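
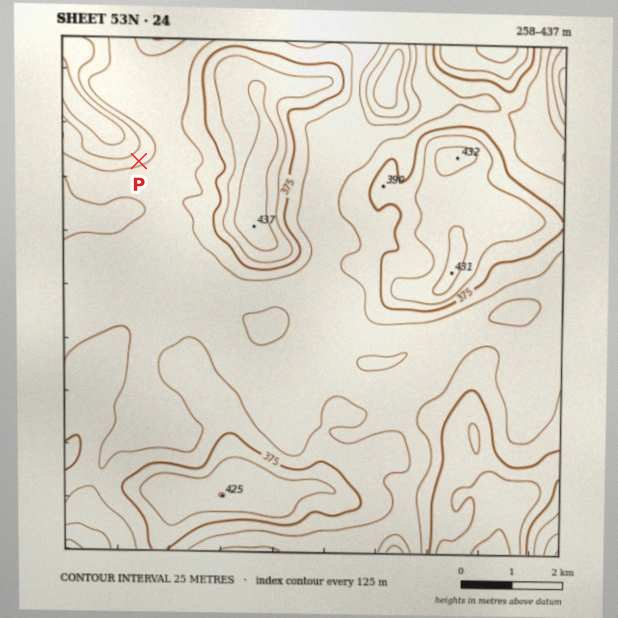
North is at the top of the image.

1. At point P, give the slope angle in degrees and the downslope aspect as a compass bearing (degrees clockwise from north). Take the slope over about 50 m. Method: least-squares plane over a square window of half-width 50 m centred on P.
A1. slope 6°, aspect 332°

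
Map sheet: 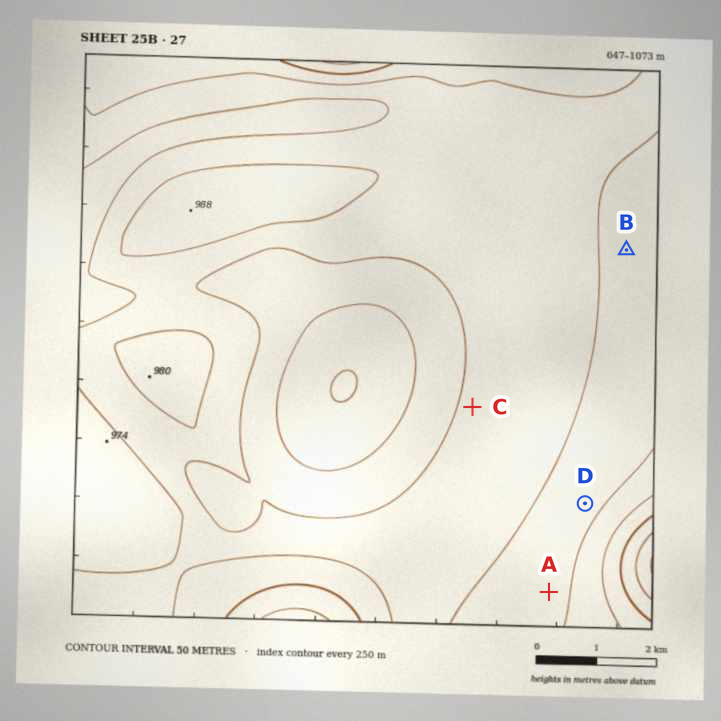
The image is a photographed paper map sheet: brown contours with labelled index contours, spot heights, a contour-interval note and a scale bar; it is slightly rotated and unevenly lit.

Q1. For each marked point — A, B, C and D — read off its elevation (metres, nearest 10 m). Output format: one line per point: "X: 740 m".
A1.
A: 870 m
B: 890 m
C: 910 m
D: 870 m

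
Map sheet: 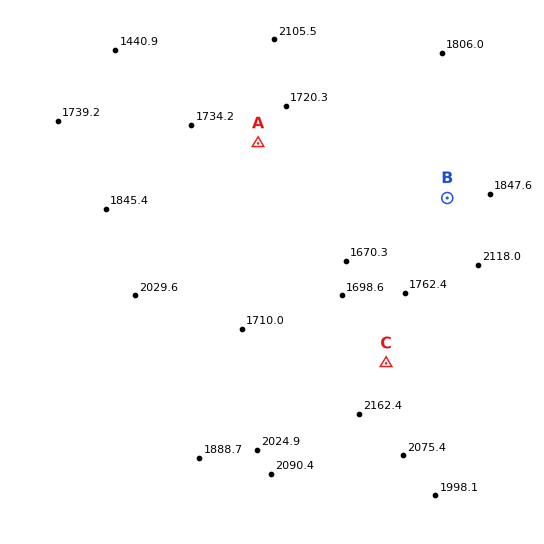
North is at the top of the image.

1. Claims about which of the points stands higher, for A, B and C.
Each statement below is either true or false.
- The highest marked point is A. false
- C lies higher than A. true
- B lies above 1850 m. false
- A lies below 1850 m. true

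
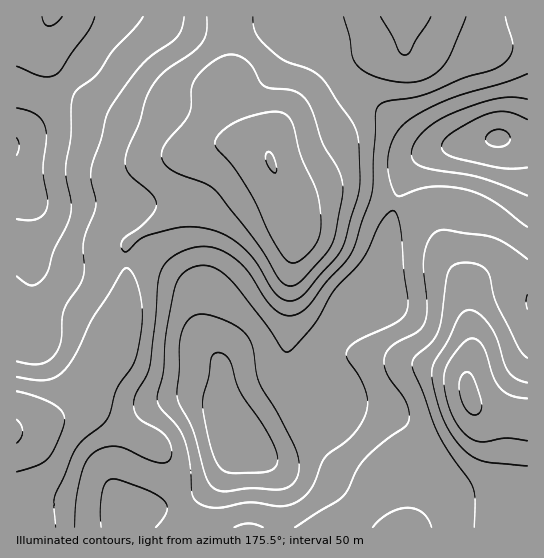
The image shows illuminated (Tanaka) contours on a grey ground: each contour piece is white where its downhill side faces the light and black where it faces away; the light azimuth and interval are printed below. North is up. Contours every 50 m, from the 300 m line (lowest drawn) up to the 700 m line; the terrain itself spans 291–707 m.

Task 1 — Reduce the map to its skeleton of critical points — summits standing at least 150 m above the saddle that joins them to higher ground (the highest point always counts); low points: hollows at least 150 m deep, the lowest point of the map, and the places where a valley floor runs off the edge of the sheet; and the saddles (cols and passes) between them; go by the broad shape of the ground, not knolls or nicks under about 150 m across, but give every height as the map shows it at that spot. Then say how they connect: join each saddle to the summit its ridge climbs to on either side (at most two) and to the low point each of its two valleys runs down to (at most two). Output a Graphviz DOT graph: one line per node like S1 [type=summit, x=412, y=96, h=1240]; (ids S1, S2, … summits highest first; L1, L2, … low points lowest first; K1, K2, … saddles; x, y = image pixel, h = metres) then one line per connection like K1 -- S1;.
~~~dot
graph terrain {
  S1 [type=summit, x=498, y=138, h=707];
  S2 [type=summit, x=17, y=146, h=653];
  L1 [type=low, x=469, y=394, h=291];
  L2 [type=low, x=271, y=162, h=299];
  K1 [type=saddle, x=183, y=502, h=543];
  K2 [type=saddle, x=126, y=261, h=451];
  K1 -- S1;
  K1 -- L1;
  K1 -- L2;
  K2 -- S1;
  K2 -- S2;
  K2 -- L2;
}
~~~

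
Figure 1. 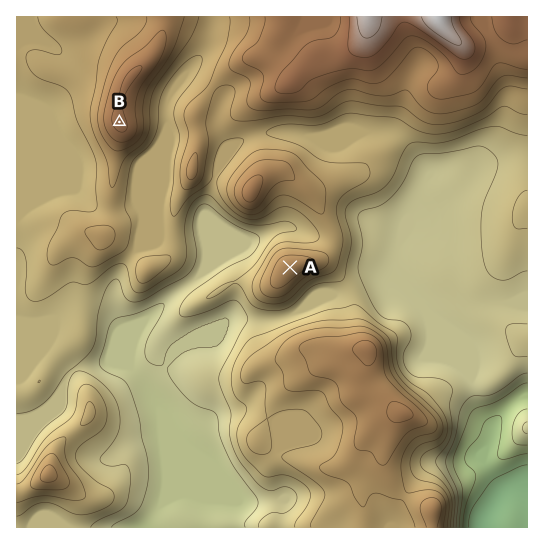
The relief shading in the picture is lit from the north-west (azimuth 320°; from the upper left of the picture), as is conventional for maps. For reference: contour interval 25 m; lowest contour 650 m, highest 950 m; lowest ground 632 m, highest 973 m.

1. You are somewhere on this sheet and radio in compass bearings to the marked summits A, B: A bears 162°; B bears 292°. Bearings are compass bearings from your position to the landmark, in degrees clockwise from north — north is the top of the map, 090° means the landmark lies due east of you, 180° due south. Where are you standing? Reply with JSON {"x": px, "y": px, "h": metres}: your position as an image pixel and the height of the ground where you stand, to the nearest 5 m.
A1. {"x": 261, "y": 179, "h": 875}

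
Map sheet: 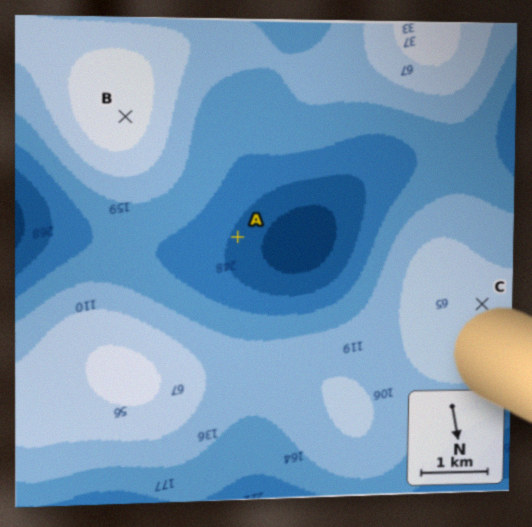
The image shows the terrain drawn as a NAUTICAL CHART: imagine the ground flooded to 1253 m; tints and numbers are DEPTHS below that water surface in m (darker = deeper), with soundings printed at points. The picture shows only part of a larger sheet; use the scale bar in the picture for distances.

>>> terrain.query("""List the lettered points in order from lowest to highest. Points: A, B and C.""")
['A', 'C', 'B']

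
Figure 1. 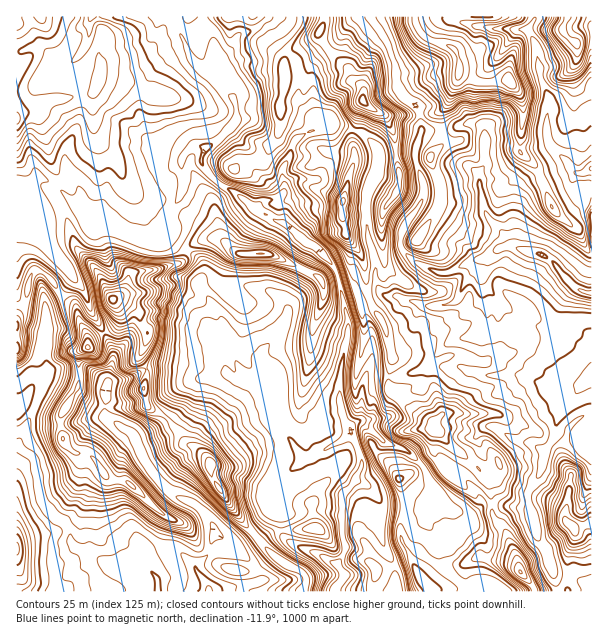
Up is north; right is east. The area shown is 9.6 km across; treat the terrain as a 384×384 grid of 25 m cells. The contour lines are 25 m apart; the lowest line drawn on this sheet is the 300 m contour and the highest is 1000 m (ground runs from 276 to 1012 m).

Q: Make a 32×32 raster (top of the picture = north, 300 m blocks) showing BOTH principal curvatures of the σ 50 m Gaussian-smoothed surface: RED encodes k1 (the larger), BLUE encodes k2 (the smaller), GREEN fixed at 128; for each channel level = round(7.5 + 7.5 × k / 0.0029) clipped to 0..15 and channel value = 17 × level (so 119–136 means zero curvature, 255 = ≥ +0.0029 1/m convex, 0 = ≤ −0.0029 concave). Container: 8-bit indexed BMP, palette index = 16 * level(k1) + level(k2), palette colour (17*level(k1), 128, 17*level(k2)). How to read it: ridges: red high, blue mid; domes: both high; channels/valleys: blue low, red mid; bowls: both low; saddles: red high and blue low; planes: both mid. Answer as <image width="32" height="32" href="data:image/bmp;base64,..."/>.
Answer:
<image width="32" height="32" href="data:image/bmp;base64,Qk02CAAAAAAAADYEAAAoAAAAIAAAACAAAAABAAgAAAAAAAAEAAATCwAAEwsAAAABAAAAAAAAAIAAABGAAAAigAAAM4AAAESAAABVgAAAZoAAAHeAAACIgAAAmYAAAKqAAAC7gAAAzIAAAN2AAADugAAA/4AAAACAEQARgBEAIoARADOAEQBEgBEAVYARAGaAEQB3gBEAiIARAJmAEQCqgBEAu4ARAMyAEQDdgBEA7oARAP+AEQAAgCIAEYAiACKAIgAzgCIARIAiAFWAIgBmgCIAd4AiAIiAIgCZgCIAqoAiALuAIgDMgCIA3YAiAO6AIgD/gCIAAIAzABGAMwAigDMAM4AzAESAMwBVgDMAZoAzAHeAMwCIgDMAmYAzAKqAMwC7gDMAzIAzAN2AMwDugDMA/4AzAACARAARgEQAIoBEADOARABEgEQAVYBEAGaARAB3gEQAiIBEAJmARACqgEQAu4BEAMyARADdgEQA7oBEAP+ARAAAgFUAEYBVACKAVQAzgFUARIBVAFWAVQBmgFUAd4BVAIiAVQCZgFUAqoBVALuAVQDMgFUA3YBVAO6AVQD/gFUAAIBmABGAZgAigGYAM4BmAESAZgBVgGYAZoBmAHeAZgCIgGYAmYBmAKqAZgC7gGYAzIBmAN2AZgDugGYA/4BmAACAdwARgHcAIoB3ADOAdwBEgHcAVYB3AGaAdwB3gHcAiIB3AJmAdwCqgHcAu4B3AMyAdwDdgHcA7oB3AP+AdwAAgIgAEYCIACKAiAAzgIgARICIAFWAiABmgIgAd4CIAIiAiACZgIgAqoCIALuAiADMgIgA3YCIAO6AiAD/gIgAAICZABGAmQAigJkAM4CZAESAmQBVgJkAZoCZAHeAmQCIgJkAmYCZAKqAmQC7gJkAzICZAN2AmQDugJkA/4CZAACAqgARgKoAIoCqADOAqgBEgKoAVYCqAGaAqgB3gKoAiICqAJmAqgCqgKoAu4CqAMyAqgDdgKoA7oCqAP+AqgAAgLsAEYC7ACKAuwAzgLsARIC7AFWAuwBmgLsAd4C7AIiAuwCZgLsAqoC7ALuAuwDMgLsA3YC7AO6AuwD/gLsAAIDMABGAzAAigMwAM4DMAESAzABVgMwAZoDMAHeAzACIgMwAmYDMAKqAzAC7gMwAzIDMAN2AzADugMwA/4DMAACA3QARgN0AIoDdADOA3QBEgN0AVYDdAGaA3QB3gN0AiIDdAJmA3QCqgN0Au4DdAMyA3QDdgN0A7oDdAP+A3QAAgO4AEYDuACKA7gAzgO4ARIDuAFWA7gBmgO4Ad4DuAIiA7gCZgO4AqoDuALuA7gDMgO4A3YDuAO6A7gD/gO4AAID/ABGA/wAigP8AM4D/AESA/wBVgP8AZoD/AHeA/wCIgP8AmYD/AKqA/wC7gP8AzID/AN2A/wDugP8A/4D/AKaGh5iHh4eWl6iEhZWEk7TnkpPGhoHnl5WGdIH0oraGt3WHh4Z2hoaXhZXItpPn97WQs9eVs8eGtra0+NdwpYbIhoaFh4eHhpSUtIZz58RwgfaQx4D3h3Z1p4T3hIG2pbeWlZaHhnSDtfiTcuTWpNbpxsKXgfd2h4d0ttZyo+jWpnSUloaFc/f2o4DV9nN1haWUo4dy1oeHdYPWlHKV96Ong6anp6X25XBxlPmFZIeHqKWSlnHlhoK0tbemkpX3kpZzlqe35teAlJX31KSEhoeHp5SSxemi1bamp7iUc/ezhXO2x9iFkoKntvm2pqaGhoWWt6D3kqDFtqbXppaC5YKFlPqll4SDhLfHtoWHl4aGl5aR9aDjxcilk7WDlaWldpSl9XJzgoLE55eXl4Z2hpeHl5GCw6PHyLa0pLenhpanp4L4x5OjxfaVlpeGloeGtoaF06S2xoW3t5WVloeHhpeGhIT4YnHU+GNkhYaGh3amp4TzgteWhaZ1lpaGhneHhrGFYfGRoPXUdIaHh4eHdoXIhdGjxpaFlYWVloaHh4eH9oHl+fmAxfeEhoeHh3aGldiHkNPWl5eVpoaXl5eHh4flcXL1wdWi+YR1doaXh3WF54dw4veGl5eWhoeHh4eHh+dwpfaQ+LXWg3WGhaiYh3Pnt5D2x5aUlKaXhoeHl6fH9WD1sLT6x9a2k5Wnl4aFZKT1wMaDk9XWo6aWqJiYlYDk87Rw9pL24rKCdJSCc3S299DVxbbXlYG0haeHh5eBqKSUgvTV1KWj8/Vytfj39/aTcNXT1oCgx6WDhJeEgoXGhoaVxWSUc3V2ptfXpZWVcZDG+ID2sPmGhqiFhIaFhfaHd6aVdoaHl4aGh7d2dYKDlNf3gPZg1qeHlpSGhZb313d3p4aHh4eYlYaXt3KBpaWVtfeA+KWA15iEpoaF+JXGd4eWhpeHl4eXhcagosejlbaD9nCV+IDXl4OnlobXhbiVhZWHl5eHd4elkPnYp6PFpoP3lIL4oMZ1g5aVxqaFk6S3hYeYl4d3l5WBpra2t5G4peekkuOh16a1hMfWdIWnpKeGhaeHhoaGhpaClaTnk5R0w4DExXKlpaR0ttWDmIe3mJeFp4aGh4eHp6eDc+iWdmO01/jlotaDclKD9XKXh4aHl5eYh5enqKiYhYV015WUpcT3YnB0ldamldb3gJWWlnaHh5iHl4aHh4WGhJa3loSm1+iTg6em6cXV+YSx55KXhoaFl5iHh4eFh4WWhqiFhrfItaKEhHPWl4H3cnK144aGlpWml4eGh4aHlZWohrXHtaZ1gZXY58im19OghNfklqiHlbOklYWFl4W3lZSGZMXGhHWDuNZ0g5HAsaC054M="/>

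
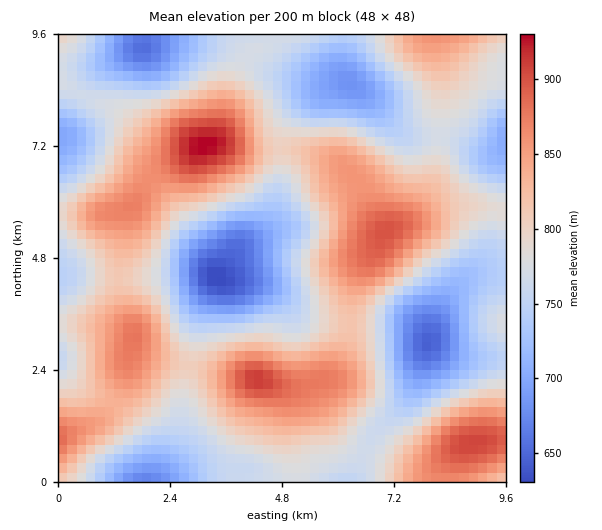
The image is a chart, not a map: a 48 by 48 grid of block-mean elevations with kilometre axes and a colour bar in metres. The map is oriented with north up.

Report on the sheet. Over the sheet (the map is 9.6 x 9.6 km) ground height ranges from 630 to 930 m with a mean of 790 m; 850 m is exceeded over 16.5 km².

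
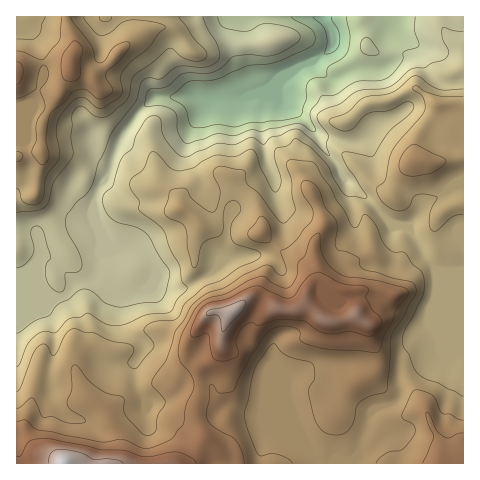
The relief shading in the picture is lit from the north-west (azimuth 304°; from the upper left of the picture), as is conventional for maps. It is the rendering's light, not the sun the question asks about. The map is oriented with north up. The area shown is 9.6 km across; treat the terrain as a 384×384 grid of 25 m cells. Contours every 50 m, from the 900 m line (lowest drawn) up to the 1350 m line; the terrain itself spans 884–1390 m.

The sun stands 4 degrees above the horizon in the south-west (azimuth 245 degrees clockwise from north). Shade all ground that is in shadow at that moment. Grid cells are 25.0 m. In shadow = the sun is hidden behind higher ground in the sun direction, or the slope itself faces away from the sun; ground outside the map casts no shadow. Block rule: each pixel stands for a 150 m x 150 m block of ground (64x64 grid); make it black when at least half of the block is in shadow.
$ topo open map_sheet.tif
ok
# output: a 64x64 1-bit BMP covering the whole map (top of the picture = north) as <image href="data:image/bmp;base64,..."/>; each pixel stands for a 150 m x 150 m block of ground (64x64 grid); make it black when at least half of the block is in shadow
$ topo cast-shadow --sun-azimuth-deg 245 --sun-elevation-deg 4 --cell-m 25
<image width="64" height="64" href="data:image/bmp;base64,Qk0+AgAAAAAAAD4AAAAoAAAAQAAAAEAAAAABAAEAAAAAAAACAAATCwAAEwsAAAIAAAAAAAAA////AAAAAAABg+Hw4AAAAAH/++DwAAAAB///hvwAAAAP//4P/AAAAD///h/8AAAAf//8P/gAAA9///g/+AAAHz+D+Dn4AAAfPgB4APAAAB8YAMAA4AAAPxgYwAHgAAZ/GDyAAfAADn8YPIAB8AAP/wh8AAD4AA/+CHgAAPgAD/AMcAAA/AAP8AwAAAP8AA/4DE+AA/wAH/gM/wAD3gAf+Az/AAPAAB/8AP+OAcAAP/wAP94AwAx//gA//AjgHH//AD/gDncwef8AAAAOPzAD/wAAAAA/I///AAAAAB8P//8AAAAAHx///wAAACAOH///AAAAMAAf//9AAAAQAB///0AAAAAEH///AAAAAA4f//AAAAAAHg//wAAAADgfD//AAAAAOB+P/gAAAADwHw/4AB4AAOA/H/EAHwAAwD4f8wAfkAAAPj/gAB/wAgB8f8AAD/gHAHx/4AAP/A+HeP/wAA/+D4d5//AcD/4Px/h/4H4P/w/neH+Afg//H/98/gAwD/+P//z4AAAP/8////AAAA//z///wAAAA+f///+AAAADwf///gAAAAHD///4ADgfAY///+AMfD9gD//3gBx8f/Bf/4AAABh/+P//AAAAAH74+/8OAAAAAPj9/j8AAAAA+H3+fwAYEAB4/jz/gPw4AAD/Gf/j/BgAAP+T///8AAAB//////4AAA=="/>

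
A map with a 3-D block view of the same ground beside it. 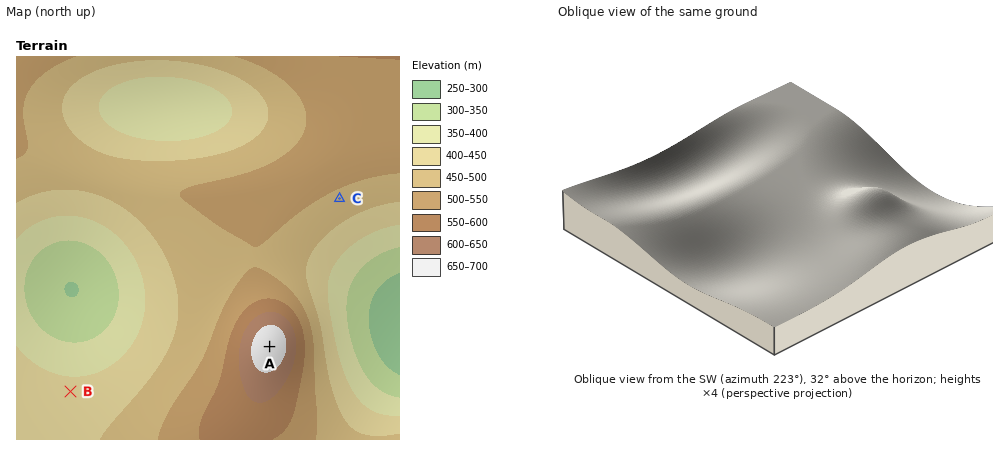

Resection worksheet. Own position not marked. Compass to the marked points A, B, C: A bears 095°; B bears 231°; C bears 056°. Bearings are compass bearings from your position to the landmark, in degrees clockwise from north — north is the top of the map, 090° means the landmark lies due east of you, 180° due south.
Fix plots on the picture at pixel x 139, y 335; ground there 400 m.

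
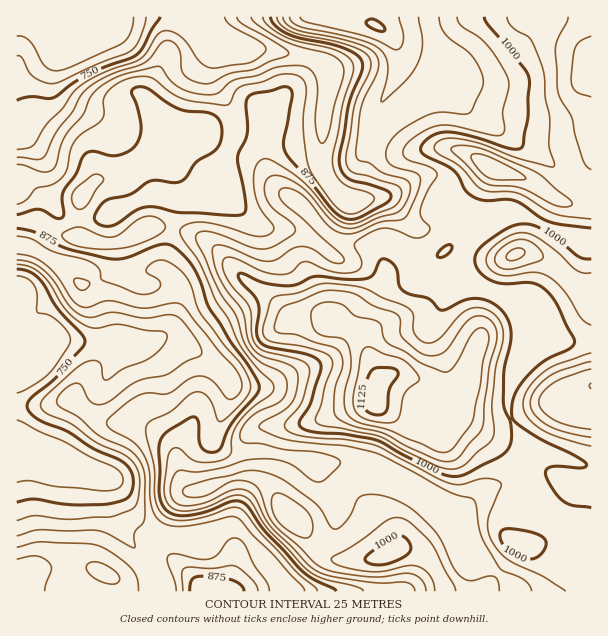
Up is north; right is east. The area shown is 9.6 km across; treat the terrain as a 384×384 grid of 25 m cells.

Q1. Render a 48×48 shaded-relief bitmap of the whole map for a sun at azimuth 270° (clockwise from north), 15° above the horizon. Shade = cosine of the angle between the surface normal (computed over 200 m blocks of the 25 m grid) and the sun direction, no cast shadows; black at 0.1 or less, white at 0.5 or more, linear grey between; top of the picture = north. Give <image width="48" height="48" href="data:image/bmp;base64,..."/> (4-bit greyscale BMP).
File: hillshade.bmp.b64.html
<image width="48" height="48" href="data:image/bmp;base64,Qk32BAAAAAAAAHYAAAAoAAAAMAAAADAAAAABAAQAAAAAAIAEAAATCwAAEwsAABAAAAAAAAAAAAAAABEREQAiIiIAMzMzAERERABVVVUAZmZmAHd3dwCIiIgAmZmZAKqqqgC7u7sAzMzMAN3d3QDu7u4A////AERWZmZTJZy4VUIkaKmId2Z6pzRlVnh2ZlVVZmZDNpqGZUNGjMqHdlVohCV2Z4dmZmVVZmUzWJdmd1RYzsmId2RWUiV4mXVVZnZmZlRFd3VWiFWM7Jd3iHZEMjaLuGRFZndmZlVWdmZmd2fO2VRniIdDIlerl1VVVnZmZmZneHZVZov+pjNXd3ZDNGeqdlVmZnZVZmZ4rLhTNI38dDNXd3ZDRmipdmZ3ZmZVZmZ539pjEnzaUzVndmVFZniIdmeHdmZWZmaL/+p2Q2mXQ0Z3ZlVWeHZndniHZmZWZmeM/9l3dmZlRFZ3ZWZ4mWRWZnh2ZmZmZnec7sdWeHZVVWZ3ZniaqFNFVndmZmZmeImbzKZFeYdmZmZ3d5qqljI0RWZ3d2Z3iamJqpZEe6d3d3ZneKuYdjIzNGeIh3iImpiIiIdUa8mImYd4iIhmd1MiNYmYd5mIiIiHd3hkScuYmpmaqGRFZ2QRN6qYd5mYdmeIdnh1NquZq7qruEI1ZmQQOcuHZpmpdEeIdnh1NZuqrMu7uENFVnUQOMuHZoiqhUaIdnh1Rpy5q7u7uVREVXYQJquod2eap1Vnd3d2aLypmqu8uWUzRnYgFXmYiGZ5qHZmd3d3is2oiJmrp1QzV4cwBGeIiGZomYZmd3eJrO64d4iJhkMzaJhQA2ZneGVnmXZmd3iavO/Zd4dndTMjaalhA2ZniGZpuWVnZmiqq97ad4dlZUMjWJliFGZoiHeLyFV3ZWiqu8zKiIdVVEQ0VohjNWZ5mHi9x1Z3ZVabzLqYeIdlQ0RVVmZlZmaJh4rdp2ZmZVac3KdmaIdVVVRWZmZmZmeIdpvLdndmVmes24VFd3VWeHVWZmaJdVd2VYmXZ4dlVXisyVNXh1RYmXVmZmerlkRDRHeIiHZURXmrlkRnh1Z5mGVndlabp0IjRniZhlV3VGiYZEVoiHd3iGVWd2V5mFM1ZndmdUaJdEZ2VVZ4mYUkinZnd2Znh2VmZnZXhUV4dVVmZniZmFADipmpdmZmZ3iHZod5ljRmZmZmZnq6hQAFeavLlmZ2Z5mGVXd5p0VVVmZmZoq5YgBHiIq8p3iHZ4dEVVVpqXVVVmVWZoqXMQSaiIiJmJu5ZUM1d0V5qXZmZmVVZ4l1Mie7iIh4iaumMjRniGeaqGZnd1VVVohkMzfMmImZmZhSJGd4iIiqqGZ3h2VmVXhkMza9p3iZqGQzV4iIiHiaqHd3iGVmRHh0Mja9uGeIh1RWiIiIh3eJqYd4h2VmRXl1Mia+yGZ3dlZ4iIiId2Z5qph4hkRVV5l1QiWt2WVmZmd4iImZh2Zoq6mHZDNFeZh2UySd2nZWZmd4iJmph1VXmrqYUyNGiYeHYySM3JZVZmZ4iZmqh0RGiaqZhkNFZ3iYZUWKzLhVVmd4mJmqiDNGd4iauWM0VniYd2eavLhUVmeJmImZiERWZmeKy3MkZmiZmIiZqpZEVneJmIiZh1VmZmZ5u3NGZ4mruoiIiGQ0Z4iJiHeIh2Z3ZmZ4qXVmiqq9ynd3ZlM0aJiIh2Z4dw=="/>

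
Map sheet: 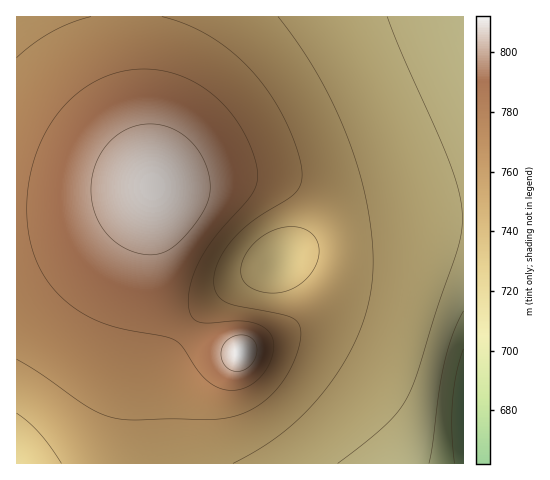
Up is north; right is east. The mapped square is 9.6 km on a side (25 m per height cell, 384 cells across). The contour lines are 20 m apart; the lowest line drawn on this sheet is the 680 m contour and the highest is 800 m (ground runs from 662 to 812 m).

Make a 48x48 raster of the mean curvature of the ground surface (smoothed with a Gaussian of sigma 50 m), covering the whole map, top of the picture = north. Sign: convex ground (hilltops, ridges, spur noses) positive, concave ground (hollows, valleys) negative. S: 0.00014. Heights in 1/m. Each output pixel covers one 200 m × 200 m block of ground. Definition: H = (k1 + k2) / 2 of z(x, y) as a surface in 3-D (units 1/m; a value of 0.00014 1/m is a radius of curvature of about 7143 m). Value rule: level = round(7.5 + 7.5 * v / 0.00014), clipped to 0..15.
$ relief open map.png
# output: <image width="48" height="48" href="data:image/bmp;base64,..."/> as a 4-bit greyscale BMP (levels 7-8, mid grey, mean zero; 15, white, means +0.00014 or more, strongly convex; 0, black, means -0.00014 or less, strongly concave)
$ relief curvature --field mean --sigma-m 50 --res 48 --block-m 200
<image width="48" height="48" href="data:image/bmp;base64,Qk32BAAAAAAAAHYAAAAoAAAAMAAAADAAAAABAAQAAAAAAIAEAAATCwAAEwsAABAAAAAAAAAAAAAAABEREQAiIiIAMzMzAERERABVVVUAZmZmAHd3dwCIiIgAmZmZAKqqqgC7u7sAzMzMAN3d3QDu7u4A////AHd4iIiIiIiIiHd3d3d3d3d3eIiIiIiZmHd4iIiIiIiIh3d3d3d3d3d3eIiIiImZmHd4iIiIiIiIh3d3d3d3d3d3d4iIiImZl3d4iIiIiIiId3d3d3d3d3d3d4iIiImZl3eIiIiIiIiHd3d3d3d3d3d3d4iIiImZl3eIiIiIiIh3d3d3d3d3d3d3d4iIiImZh3eIiIiIiIh3d3d3iHd3d3d3d3iIiImZh3iIiIiIiId3d3d4iId3d3d3d3iIiImZh4iIiIiIiId3d3d4mZh3d3d3d3iIiImZh4iIiIiIiHd3d3d4q7mHd3d3d3iIiImZh4iIiIiIiHd3d3eJvuuHd3d3d3iIiImZl4iIiIiIiHd3d3eJz/2od3d3d3iIiImZl4iIiIiIiHd3d3eJz/6oh3d3d3eIiImZl4iIiIiIiHd3eHeIrf25iIh3d3eIiImZmIiIiIiIiIiIiIh4mrupmIiId3eIiIiZmIiIiIiIiIiIiId3eImImZiIiHeIiIiZiIiIiIiIiIiIiId2ZmZ3iJmYiIeIiIiJiIiIiIiIiIiIiIdmVVVWeImYiIiIiIiIiIiIiIiIiIiIiIdlVVVVVoiZiIiIiIiIiIiIiIiIiIiIiIdlVVVUVXiZiIiIiIiIiIiIiIiIiIiImYhlVVZlRWeJmIiIiIiIiIiIiIiIiIiImZh2VVZlVVeIiIiIiIiIiIiIiIiIiIiImZmGVVVVVVZ4iIiIiIiIiIiIiIiIiIiIiZmXZVVVVVZ4iIiIiIiIiIiIiIiIiIiIiZmYdlVVVWZ4iIiIeIiIiIiIiIiIiIiIiJmZmHZmZmeIiIiHd4iIiIiIiIiIiIiIiJmZmYh3d3eIiIiHd3iIiIiIiIiIiIiIiImZmZmIiIiIiIh3d3iIiIiIiIiIiIiIiIiZmZmZiIiIiIh3d3eIiIiIiIiIiIiIiIiImZmZmIiIiId3d3d4iIiIiIiIiIiIiIiIiIiIiIiIiHd3d3d3iIiIiIiIiIiIiIiIiIiIiIiIh3d3d3d3eIiIiIiIiIiIiIiIiIiIiIiHd3d3d3d3d3iIiIiIiIiIiIiIiIiIiIh3d3d3d3d3d3iIiIiIiIiIiIiIiIiIiId3d3d3d3d3d3iIiIiIiIiIiIiIiIiIiHd3d3d3d3d3d3iIiIiIiIiIiIiIiIiIiHd3d3d3d3d3d3eIiIiIiIiIiIiIiIiIh3d3d3d3d3d3d3eIiIiIiIiIiIiIiIiIh3d3d3d3d3d3d3d4iIiIiIiIiIiIiIiId3d3d3d3d3d3d3d4iIiIiIiIiIiIiIiHd3d3d3d3d3d3d3d3iIiIiIiIiIiIiIiHd3d3d3d3d3d3d3d3eIiIiIiIiIiIiIh3d3d3d3d3d3d3d3d3d4iIiIiIiIiIiId3d3d3d3d3d3d3d3d3d3iIiIiIiIiIh3d3d3d3d3d3d3d3d3d3d3d4iIiIiIiId3d3d3d3d3d3d3d3eHd3d3d3eIiIiId3d3d3d3d3d3d3d3d3iHd3d3d3d3d3d3d3d3d3d3d3d3d3d3d4iA=="/>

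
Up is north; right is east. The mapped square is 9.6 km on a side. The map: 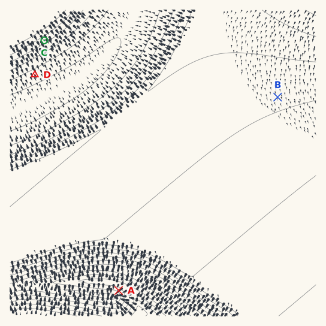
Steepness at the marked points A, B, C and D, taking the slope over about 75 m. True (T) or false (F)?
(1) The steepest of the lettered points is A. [T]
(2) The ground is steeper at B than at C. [F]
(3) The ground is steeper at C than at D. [T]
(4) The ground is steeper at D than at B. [T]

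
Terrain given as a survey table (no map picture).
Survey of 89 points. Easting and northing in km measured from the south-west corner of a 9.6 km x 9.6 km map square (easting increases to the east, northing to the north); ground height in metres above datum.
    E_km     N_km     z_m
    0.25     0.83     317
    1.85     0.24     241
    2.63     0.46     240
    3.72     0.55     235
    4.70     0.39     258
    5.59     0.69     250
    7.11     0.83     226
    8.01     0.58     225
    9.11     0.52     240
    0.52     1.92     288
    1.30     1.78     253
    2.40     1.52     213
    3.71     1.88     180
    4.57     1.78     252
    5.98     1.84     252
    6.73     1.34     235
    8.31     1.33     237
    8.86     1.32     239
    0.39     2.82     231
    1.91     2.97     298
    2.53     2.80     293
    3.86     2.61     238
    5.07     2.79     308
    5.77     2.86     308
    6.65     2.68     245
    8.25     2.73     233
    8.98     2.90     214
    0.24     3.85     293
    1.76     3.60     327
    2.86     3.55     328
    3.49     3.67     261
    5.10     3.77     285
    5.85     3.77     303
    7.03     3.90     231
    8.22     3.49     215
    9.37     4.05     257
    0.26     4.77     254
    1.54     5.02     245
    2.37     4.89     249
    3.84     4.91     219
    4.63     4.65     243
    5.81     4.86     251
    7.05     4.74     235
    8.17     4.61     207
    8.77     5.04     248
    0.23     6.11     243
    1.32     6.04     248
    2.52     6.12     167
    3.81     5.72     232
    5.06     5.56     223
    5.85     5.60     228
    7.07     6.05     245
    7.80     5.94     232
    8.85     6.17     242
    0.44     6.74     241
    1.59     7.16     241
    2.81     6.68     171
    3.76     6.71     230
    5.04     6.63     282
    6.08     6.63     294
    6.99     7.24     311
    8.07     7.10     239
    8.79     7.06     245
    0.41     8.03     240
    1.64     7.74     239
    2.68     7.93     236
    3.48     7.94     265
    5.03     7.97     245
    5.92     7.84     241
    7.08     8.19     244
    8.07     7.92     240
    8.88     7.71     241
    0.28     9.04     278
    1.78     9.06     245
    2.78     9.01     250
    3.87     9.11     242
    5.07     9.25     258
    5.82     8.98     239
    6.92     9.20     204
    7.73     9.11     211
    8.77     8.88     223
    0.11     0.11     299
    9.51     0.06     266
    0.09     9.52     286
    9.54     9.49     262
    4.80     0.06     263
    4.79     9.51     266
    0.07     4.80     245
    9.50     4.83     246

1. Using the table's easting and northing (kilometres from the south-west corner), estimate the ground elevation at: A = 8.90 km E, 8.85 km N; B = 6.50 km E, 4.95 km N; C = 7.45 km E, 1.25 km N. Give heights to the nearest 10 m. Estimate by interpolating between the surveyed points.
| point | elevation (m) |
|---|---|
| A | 230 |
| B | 260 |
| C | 230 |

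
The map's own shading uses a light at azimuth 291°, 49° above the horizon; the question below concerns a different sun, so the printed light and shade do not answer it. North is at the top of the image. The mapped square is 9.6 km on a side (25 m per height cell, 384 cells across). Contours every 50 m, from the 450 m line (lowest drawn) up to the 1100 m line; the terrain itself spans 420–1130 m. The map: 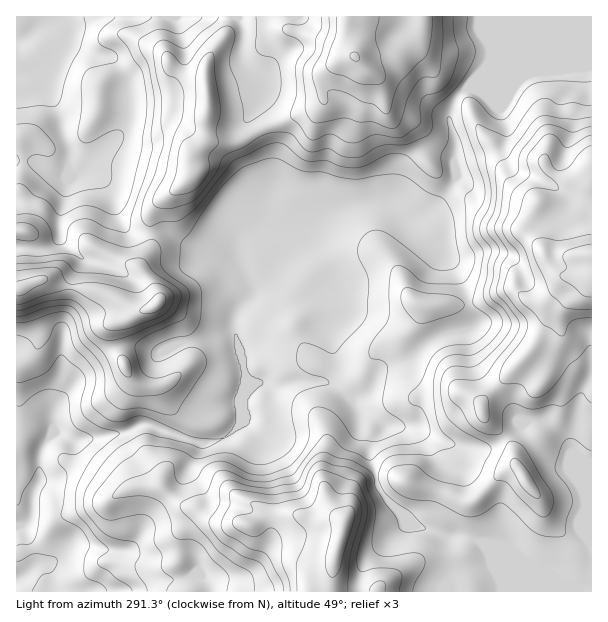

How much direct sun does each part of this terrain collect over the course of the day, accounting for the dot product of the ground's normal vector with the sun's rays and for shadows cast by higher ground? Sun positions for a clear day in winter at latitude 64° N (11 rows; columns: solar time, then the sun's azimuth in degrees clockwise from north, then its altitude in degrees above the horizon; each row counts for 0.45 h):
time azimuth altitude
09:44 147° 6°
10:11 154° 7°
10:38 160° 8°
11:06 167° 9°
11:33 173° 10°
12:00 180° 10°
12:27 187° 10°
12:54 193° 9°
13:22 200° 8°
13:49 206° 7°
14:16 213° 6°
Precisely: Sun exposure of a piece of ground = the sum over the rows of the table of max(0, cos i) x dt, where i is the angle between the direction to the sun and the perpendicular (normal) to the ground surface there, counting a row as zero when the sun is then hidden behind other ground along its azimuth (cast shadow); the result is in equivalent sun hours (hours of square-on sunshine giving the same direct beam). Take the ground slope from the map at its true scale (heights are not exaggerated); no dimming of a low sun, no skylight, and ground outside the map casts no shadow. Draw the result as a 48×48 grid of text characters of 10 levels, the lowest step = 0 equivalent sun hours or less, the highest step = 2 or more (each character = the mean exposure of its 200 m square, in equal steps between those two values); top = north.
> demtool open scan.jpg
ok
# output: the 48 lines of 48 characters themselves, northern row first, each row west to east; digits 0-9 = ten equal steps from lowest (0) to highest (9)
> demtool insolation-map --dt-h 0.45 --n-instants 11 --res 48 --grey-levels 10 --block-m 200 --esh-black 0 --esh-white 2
343333200000000000133211133333433333333333333333
433332223100000001233453112323332333222333333333
223322466631000014333454221112212343222222233333
333321123564200023334431013432334553443322222222
333321012455531222233333246763246764553322210011
333322233345543222333334457777556677643222100000
222233333334433322333323434676555678511221000000
001233332233332332333212455566544356410111000000
001233443222323454332236678667754333441000000000
111123543223311443224787687668997752452000000000
443234432223211233469987887677999754455200000000
444323322222222358998778998888897533345301111100
122212222222222247875568999999766642245301452013
000001111211124698544445667776555675234420024334
000000001111258985444334444554444466312320001344
000000000024799964333333444433333344431222222223
000000000137888643333333333322233333431011243222
000000000045665433333333333221122333332222211000
300001000001233333333333333222111222346787400000
000001210000122333333333222333210111245447621001
000000001100012233333332233344310000012200463344
000100000110000233333333333344320000002221365333
257532100000000233333333333333320000001222135654
999998542000243333433333333333333100013697325556
999998644337974333322222333333345544434679855699
997775434799985443333222333221123454310024545578
654556899999865332333333222111223431000000134434
345558974344321122333333222222344310000000134554
345567862121000222233333322333443210000001444555
666556656300014432234333443234322110000025543445
787553236621255433222332223333221122000156535554
665542246776664333221110000121122234420266677654
444433566898543221100001000001134445653356897555
334446788878853221000000100000112345666434444554
333345664100034420000000000000000026789842223544
343012100000000000000000000000000002467730134444
542100000010000000000000000000000001122110023334
544431000001121000000000000000000001222133012333
444421000001110110000000000001231100001266201233
431221002455300021000000020001387542001467721223
432233346777521112220000020011159765545656864333
533357776665555210013332221134224555677555676433
324578876554346644544555443464322245665445566433
024555798743457889986433322563100002234444555433
344432234445545678898422223541000111122333445543
443322333223344578898542234420000233333333344444
432224676544553355555663235410003443322333333444
223345556653211232234543233321244433333333333334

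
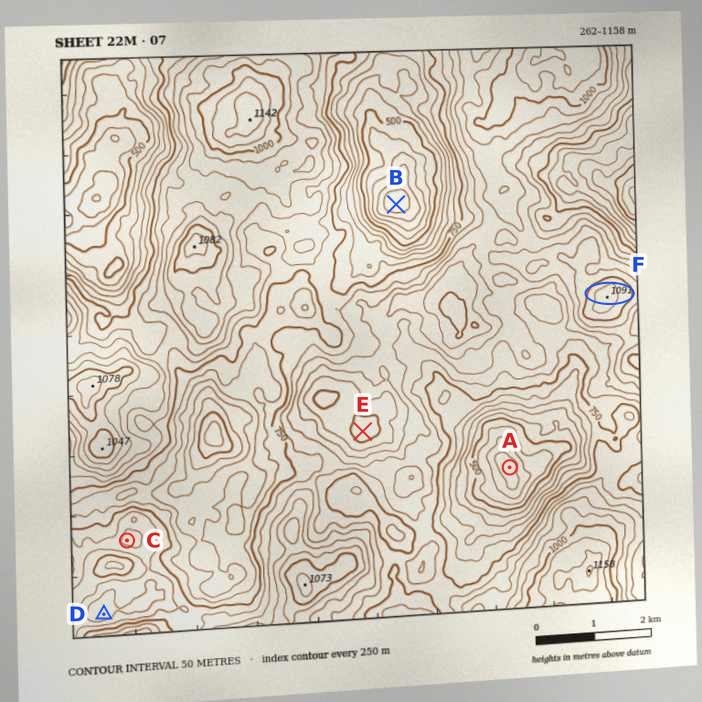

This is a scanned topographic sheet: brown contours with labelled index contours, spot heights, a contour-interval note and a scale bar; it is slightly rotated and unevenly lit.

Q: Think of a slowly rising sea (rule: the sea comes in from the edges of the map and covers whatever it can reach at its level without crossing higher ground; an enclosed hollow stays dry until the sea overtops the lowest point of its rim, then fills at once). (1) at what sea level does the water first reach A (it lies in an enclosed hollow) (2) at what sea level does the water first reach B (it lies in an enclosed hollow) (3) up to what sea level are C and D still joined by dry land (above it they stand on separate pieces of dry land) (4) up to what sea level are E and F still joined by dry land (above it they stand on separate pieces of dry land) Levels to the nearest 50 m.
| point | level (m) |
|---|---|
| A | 750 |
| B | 650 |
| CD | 800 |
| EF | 850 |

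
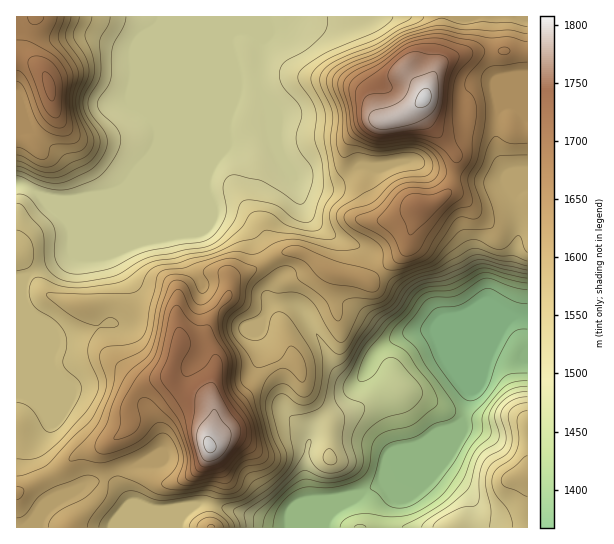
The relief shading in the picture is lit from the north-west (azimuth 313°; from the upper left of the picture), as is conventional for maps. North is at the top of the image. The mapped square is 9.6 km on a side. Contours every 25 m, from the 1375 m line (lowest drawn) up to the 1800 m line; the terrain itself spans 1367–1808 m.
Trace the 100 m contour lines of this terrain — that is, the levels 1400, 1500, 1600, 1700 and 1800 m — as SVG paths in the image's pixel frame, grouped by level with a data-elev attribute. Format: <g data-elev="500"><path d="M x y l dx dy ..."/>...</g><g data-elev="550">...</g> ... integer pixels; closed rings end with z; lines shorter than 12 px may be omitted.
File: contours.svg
<g data-elev="1400"><path d="M527 373l-17 1-8 5-15 20-14 15-1 17-18 31-18 24-16 15-14 6-12 1-7-3-9-11-8-5 10-35 5-8 8-4 24-6 17-12 17-6 5-5-4-11-26-36-9-17-14-14 0-4 2-4 18-24 4-4 6-2 17 0 7-1 22-16 7-2 7 1 22 9 12 2"/></g><g data-elev="1500"><path d="M246 527l-2-12 1-4 25-17 20-20 13-19 3-12 3-4 1 0 1 3-2 9 1 6 4 8 5 5 7 3 8 0 8-3 5-4 1-7-6-20 2-22-9-18-1-8 2-9 2-5 11-12 13-24 16-20 18-14 14-20 11-6 23-6 34-15 8 0 41 10"/><path d="M527 397l-14 3-7 5-4 5-1 7 5 16 0 9-4 7-14 8-6 8-3 12 0 21-1 5-4 3-13 2-12 6-12 7-4 6"/><path d="M17 176l29 12 11 2 9 0 31-12 6-5 8-10 8-14 1-14-5-9-15-15-3-8 2-5 11-17 2-34 12-21 2-9"/><path d="M328 17l-1 10-5 8-16 15-21 12-4 4-2 7 1 6 3 7 14 16 4 7 1 8-5 16-1 9 4 9 10 14 3 6-2 15-8 17-6 0-16-11-19-11-25-6-6 0-5 4-3 7 3 21-1 10-7 13-8 8-9 4-19 2-35 7-37 18-33 5-12-3-8-8-3-10 1-22-4-8-22-26-6-2-6-1"/></g><g data-elev="1600"><path d="M87 527l3-9 16-21 3-16 6-5 6 0 13 5 20 12 7 2 16-1 29-4 23 4 6-1 4-3 9-16 17-5 8-6 2-4-1-5-7-19-7-29 0-8 3-11 7-12 12-7 7 2 10 11 4 1 3-5 0-8-1-7-4-8-6-6-4-2-2 1-6 10-5 4-16 6-7 0-8-14-13-16-3-8 1-7 4-5 13-10 3-17 6-8 21-15 6-1 6 1 4 3 5 11 25 18 9 19 3 3 2 0 3-6 1-12 3-3 8-2 19 1 6-1 5-4 7-15 42-18 26-30 6-1 22-1 5-2 2-4 0-9-10-28 1-9 9-17 4-4 29-1"/><path d="M223 527l-4-6-9-4-9 4-4 6"/><path d="M17 518l8-3 14-18 15-10 31-12 8 1 6 3-1 6-11 11-25 13-8 6-4 6-2 6"/><path d="M17 155l6 2 16 9 10 1 6-3 10-9 16-4 6-6 0-10-9-20-2-12 1-10 6-16 0-8-3-8-12-18-3-6 6-20"/><path d="M527 26l-18-4-27 0-20 2-19-6-4 0-37 14-25 17-28 10-16 10-5 6-2 7 12 29 0 10-2 21 5 14 4 1 13-4 20 3 35-4 5 2 5 4 2 4-2 5-4 2-17 3-11 4-17 12-31 18-5 4-2 5 2 7 5 7 16 14 1 3-3 3-20 1-35-10-13-1-14 4-20 11-22-2-48 16-18 1-6 3-4 6-8 31-2 18-4 10-9 6-27 4-6 5-1 7 6 19 0 8-3 11-12 22-44 46-20 9-10 2"/></g><g data-elev="1700"><path d="M195 477l24-4 6-3 13-15 12-10 1-6 0-8-4-13-18-27-2-9 0-24-16-30-2-3-10 1-5-2-7-6-8-11-2-2-4 3-3 5-9 41-10 20-2 5 3 6 10 12 18 25 10 31 1 20z"/><path d="M409 234l4 0 32-32 6-7 0-5-5-1-16 6-17-1-8 4-4 7-1 6z"/><path d="M454 162l5 0 3-7-6-13-2-9-2-19 2-28 4-13 14-16 1-6-3-3-31-10-10 0-15 3-11 5-21 16-22 12-8 7-3 9 5 32 2 7 5 4 9 6 8 2 33-3 14 2 17 9z"/><path d="M52 117l6 0 3-4 1-27-1-9-5-10-6-6-9-5-8 0-5 5 1 6 14 39z"/></g><g data-elev="1800"><path d="M209 453l5-2 2-5-3-7-6-3-2 2-1 5 2 7z"/><path d="M418 107l7 0 5-5 1-7-2-6-6 0-5 5-3 9z"/></g>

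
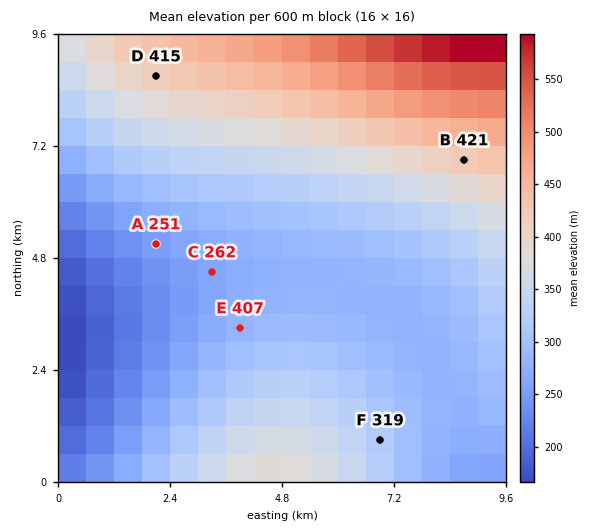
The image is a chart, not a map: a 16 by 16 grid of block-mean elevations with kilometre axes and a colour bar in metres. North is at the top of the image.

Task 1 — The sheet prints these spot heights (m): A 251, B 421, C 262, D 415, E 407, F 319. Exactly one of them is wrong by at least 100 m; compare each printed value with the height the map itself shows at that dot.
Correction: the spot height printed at E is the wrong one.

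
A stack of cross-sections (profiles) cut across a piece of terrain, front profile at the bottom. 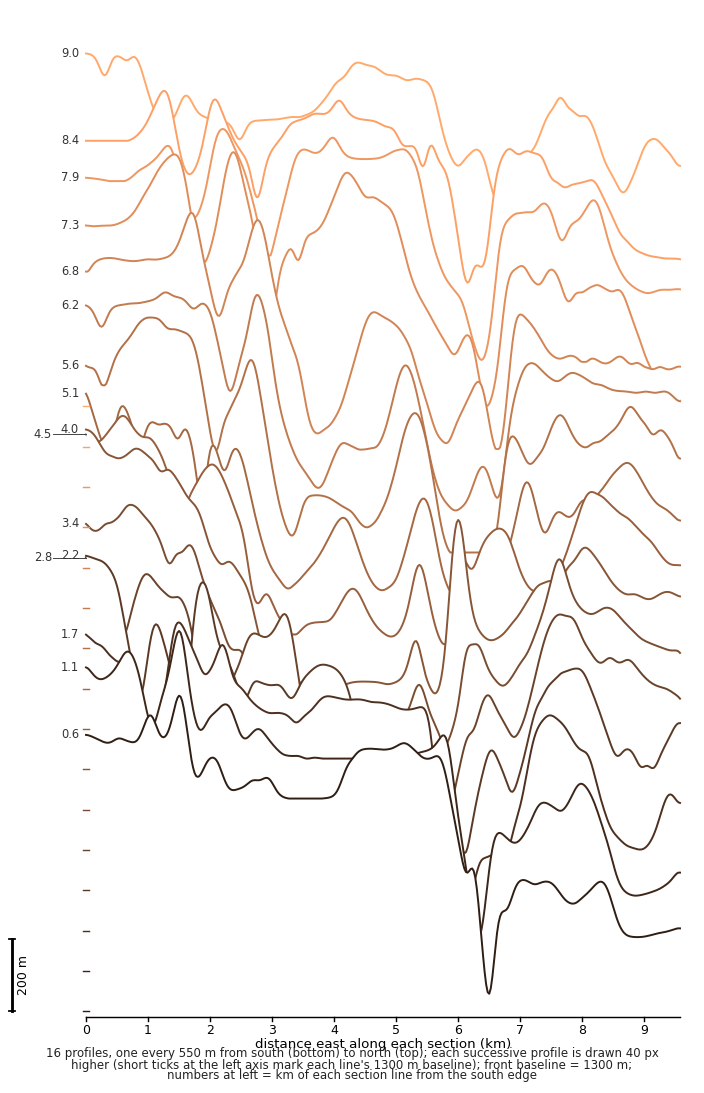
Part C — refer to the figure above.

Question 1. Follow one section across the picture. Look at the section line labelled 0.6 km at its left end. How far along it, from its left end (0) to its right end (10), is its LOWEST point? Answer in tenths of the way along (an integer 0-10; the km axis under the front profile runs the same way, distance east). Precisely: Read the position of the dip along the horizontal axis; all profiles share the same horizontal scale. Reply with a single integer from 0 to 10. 7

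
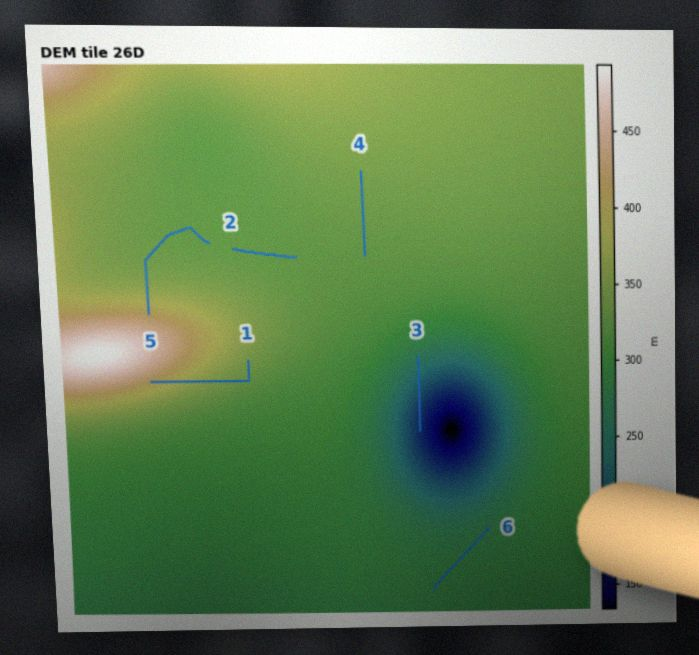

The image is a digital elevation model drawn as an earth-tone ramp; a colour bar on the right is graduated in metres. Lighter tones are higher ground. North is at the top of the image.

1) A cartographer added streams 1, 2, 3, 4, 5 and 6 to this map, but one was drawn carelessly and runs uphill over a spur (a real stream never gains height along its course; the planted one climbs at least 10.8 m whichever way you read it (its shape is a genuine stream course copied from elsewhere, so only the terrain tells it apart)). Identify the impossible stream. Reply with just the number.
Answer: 1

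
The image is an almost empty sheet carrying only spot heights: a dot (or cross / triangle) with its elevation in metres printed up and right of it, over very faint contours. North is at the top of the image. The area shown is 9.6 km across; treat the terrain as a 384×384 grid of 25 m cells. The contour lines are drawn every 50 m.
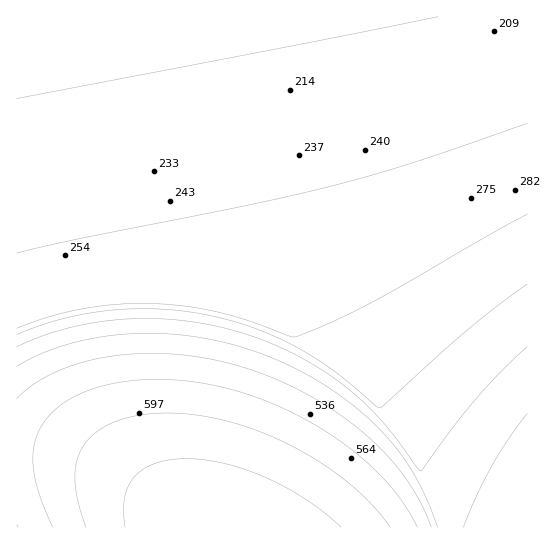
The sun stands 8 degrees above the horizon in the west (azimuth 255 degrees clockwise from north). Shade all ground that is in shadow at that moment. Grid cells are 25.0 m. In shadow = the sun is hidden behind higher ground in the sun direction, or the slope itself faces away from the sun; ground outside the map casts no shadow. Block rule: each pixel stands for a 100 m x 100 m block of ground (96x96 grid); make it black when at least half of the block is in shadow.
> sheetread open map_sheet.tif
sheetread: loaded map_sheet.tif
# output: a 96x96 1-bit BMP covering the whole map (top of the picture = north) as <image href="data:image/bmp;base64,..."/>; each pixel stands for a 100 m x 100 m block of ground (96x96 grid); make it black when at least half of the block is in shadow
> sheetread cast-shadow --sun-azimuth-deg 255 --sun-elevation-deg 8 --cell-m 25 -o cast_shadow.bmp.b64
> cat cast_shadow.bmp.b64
<image width="96" height="96" href="data:image/bmp;base64,Qk2+BAAAAAAAAD4AAAAoAAAAYAAAAGAAAAABAAEAAAAAAIAEAAATCwAAEwsAAAIAAAAAAAAA////AAAAAAAAAAAAAAAAAAAfAAAAAAAAAAAAAAA/wAAAAAAAAAAAAAA/4AAAAAAAAAAAAAA/wAAAAAAAAAAAAAB/wAAAAAAAAAAAAAB/wAAAAAAAAAAAAAB/gAAAAAAAAAAAAAD/gAAAAAAAAAAAAAD/gAAAAAAAAAAAAAH/AAAAAAAAAAAAAAH/AAAAAAAAAAAAAAP+AAAAAAAAAAAAAAf+AAAAAAAAAAAAAAf8AAAAAAAAAAAAAA/8AAAAAAAAAAAAAA/4AAAAAAAAAAAAAB/4AAAAAAAAAAAAAD/wAAAAAAAAAAAAAH/gAAAAAAAAAAAAAH/gAAAAAAAAAAAAAP/AAAAAAAAAAAAAAf+AAAAAAAAAAAAAA/8AAAAAAAAAAAAAB/8AAAAAAAAAAAAAD/4AAAAAAAAAAAAAH/wAAAAAAAAAAAAAP/gAAAAAAAAAAAAAf/AAAAAAAAAAAAAA/+AAAAAAAAAAAAAB/8AAAAAAAAAAAAAH/wAAAAAAAAAAAAAP/gAAAAAAAAAAAAA//AAAAAAAAAAAAAB/8AAAAAAAAAAAAAH/wAAAAAAAAAAAAAf/gAAAAAAAAAAAAB/+AAAAAAAAAAAAAH/wAAAAAAAAAAAAAf/AAAAAAAAAAAAAD/4AAAAAAAAAAAAA//AAAAAAAAAAAAB//gAAAAAAAAAAAAB/AAAAAAAAAAAAAAAAAAAAAAAAAAAAAAAAAAAAAAAAAAAAAAAAAAAAAAAAAAAAAAAAAAAAAAAAAAAAAAAAAAAAAAAAAAAAAAAAAAAAAAAAAAAAAAAAAAAAAAAAAAAAAAAAAAAAAAAAAAAAAAAAAAAAAAAAAAAAAAAAAAAAAAAAAAAAAAAAAAAAAAAAAAAAAAAAAAAAAAAAAAAAAAAAAAAAAAAAAAAAAAAAAAAAAAAAAAAAAAAAAAAAAAAAAAAAAAAAAAAAAAAAAAAAAAAAAAAAAAAAAAAAAAAAAAAAAAAAAAAAAAAAAAAAAAAAAAAAAAAAAAAAAAAAAAAAAAAAAAAAAAAAAAAAAAAAAAAAAAAAAAAAAAAAAAAAAAAAAAAAAAAAAAAAAAAAAAAAAAAAAAAAAAAAAAAAAAAAAAAAAAAAAAAAAAAAAAAAAAAAAAAAAAAAAAAAAAAAAAAAAAAAAAAAAAAAAAAAAAAAAAAAAAAAAAAAAAAAAAAAAAAAAAAAAAAAAAAAAAAAAAAAAAAAAAAAAAAAAAAAAAAAAAAAAAAAAAAAAAAAAAAAAAAAAAAAAAAAAAAAAAAAAAAAAAAAAAAAAAAAAAAAAAAAAAAAAAAAAAAAAAAAAAAAAAAAAAAAAAAAAAAAAAAAAAAAAAAAAAAAAAAAAAAAAAAAAAAAAAAAAAAAAAAAAAAAAAAAAAAAAAAAAAAAAAAAAAAAAAAAAAAAAAAAAAAAAAAAAAAAAAAAAAAAAAAAAAAAAAAAAAAAAAAAAAAAAAAAAAAAAAAAAAAAAAAAAAAAAAAAAAAAAAAAAAAAAAAAAAAAAAAAAAAAAAAAAAAAAAAAAAAAAAAAAAAAAAAAAAA="/>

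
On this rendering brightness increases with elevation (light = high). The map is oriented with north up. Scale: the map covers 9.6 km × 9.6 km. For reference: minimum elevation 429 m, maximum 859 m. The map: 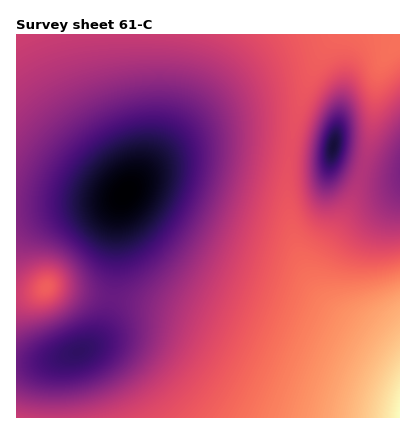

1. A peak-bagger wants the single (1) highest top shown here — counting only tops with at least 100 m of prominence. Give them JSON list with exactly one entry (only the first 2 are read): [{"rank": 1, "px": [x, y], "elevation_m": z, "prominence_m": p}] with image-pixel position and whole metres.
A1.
[{"rank": 1, "px": [46, 288], "elevation_m": 715, "prominence_m": 125}]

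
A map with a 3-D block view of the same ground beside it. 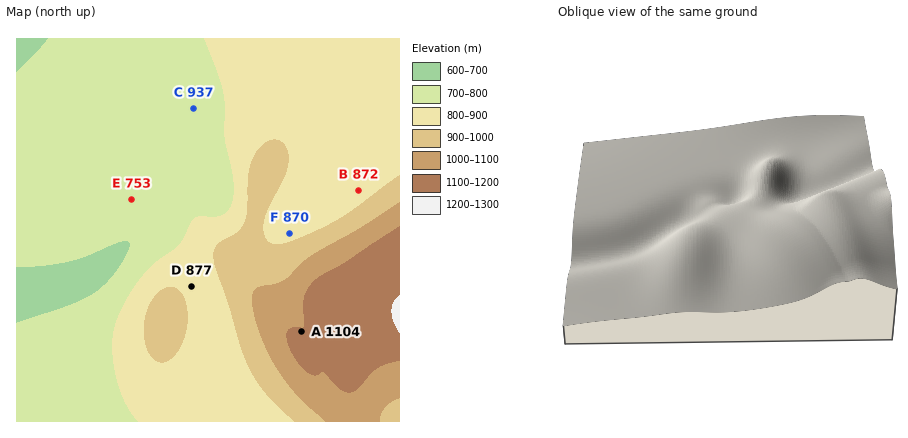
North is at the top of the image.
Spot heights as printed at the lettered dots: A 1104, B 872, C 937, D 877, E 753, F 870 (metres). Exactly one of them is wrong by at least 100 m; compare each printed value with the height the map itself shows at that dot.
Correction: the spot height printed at C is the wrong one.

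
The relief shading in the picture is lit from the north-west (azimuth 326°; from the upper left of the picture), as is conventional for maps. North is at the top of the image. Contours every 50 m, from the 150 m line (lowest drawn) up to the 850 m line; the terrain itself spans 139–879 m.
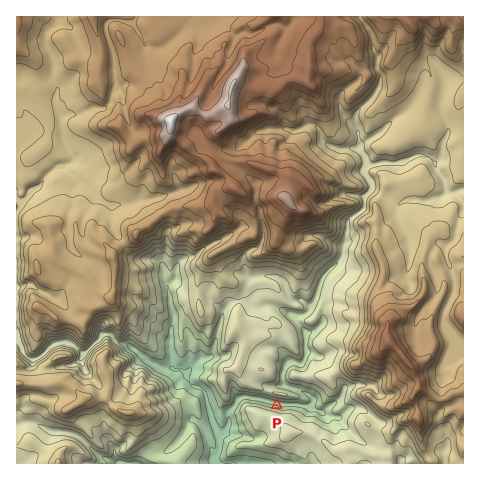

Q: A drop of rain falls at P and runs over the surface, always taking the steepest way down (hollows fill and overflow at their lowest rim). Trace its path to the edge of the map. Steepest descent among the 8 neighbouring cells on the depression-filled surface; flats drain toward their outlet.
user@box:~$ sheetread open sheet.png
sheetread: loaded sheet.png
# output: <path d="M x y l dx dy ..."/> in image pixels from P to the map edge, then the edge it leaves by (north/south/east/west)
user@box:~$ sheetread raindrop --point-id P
<path d="M277 405l0-2-8-1-11-4-7 0-1-1-8 0-3 1-3 4-1 3-7 7 1 12-2 3 0 6-6 7 0 7-3 6-2 2 0 8"/>
exit: south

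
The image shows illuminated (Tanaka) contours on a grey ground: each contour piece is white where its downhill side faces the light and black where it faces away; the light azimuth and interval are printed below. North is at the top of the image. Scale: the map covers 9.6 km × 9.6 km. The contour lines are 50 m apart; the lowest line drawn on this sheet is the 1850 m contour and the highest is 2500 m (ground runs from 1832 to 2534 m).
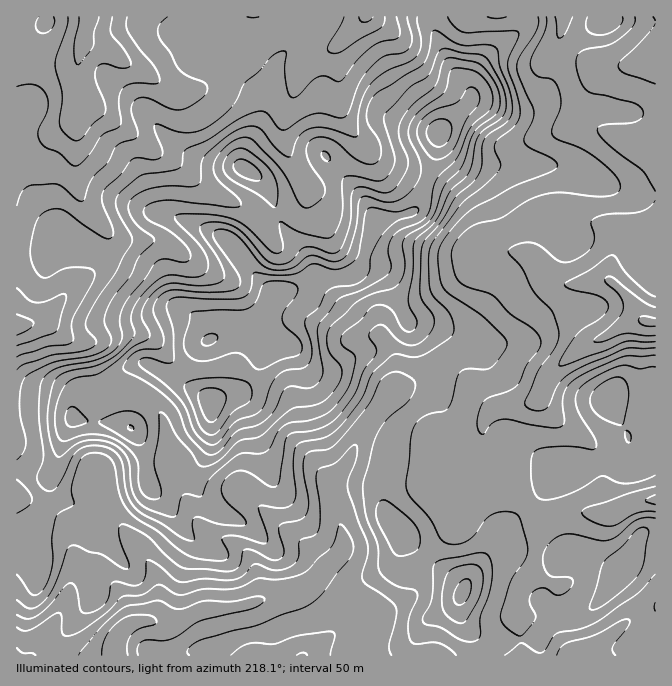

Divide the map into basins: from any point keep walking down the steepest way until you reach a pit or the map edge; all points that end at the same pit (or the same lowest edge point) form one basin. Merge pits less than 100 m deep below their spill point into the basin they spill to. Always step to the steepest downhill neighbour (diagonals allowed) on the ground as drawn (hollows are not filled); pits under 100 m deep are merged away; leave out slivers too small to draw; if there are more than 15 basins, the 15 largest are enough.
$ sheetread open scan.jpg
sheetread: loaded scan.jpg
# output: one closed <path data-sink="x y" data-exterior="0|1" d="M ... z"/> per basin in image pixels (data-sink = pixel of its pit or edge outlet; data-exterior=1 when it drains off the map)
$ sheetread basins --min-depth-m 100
<path data-sink="88 17" data-exterior="1" d="M430 16l-414 1 1 512 17 1 2-8 12-22 1-22 9-16 5-24 11-20 10 3 31 2 13 3 8 7 7 14 3 15 0 16 3 6 46-15 9-11 7-16 0-40 29-11 11-13 15-30 2-5-12-11 5-7 13-32 30-7 11-8 29 0 10-4 9-12 6-25 7-15 36-9 6-6 16-45 4-14 0-15 33-33-2-10-20-25-10-20-8-20z"/><path data-sink="649 322" data-exterior="0" d="M655 16l-223 0-1 9 8 20 10 20 20 25 2 10-33 33 0 15-4 14-16 45-6 6-36 9-17 45 1 2 5-1 10 1 13 9 20 45 23 32 5 12-2 18-6 10-32 32-5 10-8 43 1 30 7 12 31 34 22 13 19 16-4 27 5 13 14 17 2 14 176-1-1-124-11 2-5 4-10 23-10 11-25-15-15-5-12 0-17 8-18 0-27-13-12-1 11-17 39-36 17-21 52-10 12-5 5-7 2 9 4 5 21 0z"/><path data-sink="115 655" data-exterior="1" d="M368 268l-8 1-16 9-29 0-11 8-30 7-13 32-5 7 12 11-2 5-15 30-11 13-29 11 0 40-7 16-9 11-45 14-8 6-32 10-15 9-11 0-19-7-11-9-3-7 0-7-2 0-1 22-12 22-2 8-18 0 1 126 462-1-1-13-14-17-5-13 4-27-19-16-22-13-31-34-7-12-1-30 8-43 5-10 32-32 6-10 2-18-5-12-23-32-20-45-6-5z"/><path data-sink="655 500" data-exterior="1" d="M629 449l-5 7-12 5-52 10-17 21-39 36-11 17 12 1 27 13 18 0 17-8 12 0 15 5 25 15 10-11 10-23 5-4 12-3 0-65-21-2-4-5z"/>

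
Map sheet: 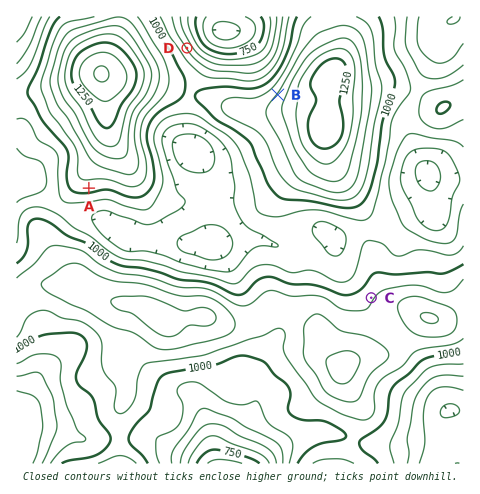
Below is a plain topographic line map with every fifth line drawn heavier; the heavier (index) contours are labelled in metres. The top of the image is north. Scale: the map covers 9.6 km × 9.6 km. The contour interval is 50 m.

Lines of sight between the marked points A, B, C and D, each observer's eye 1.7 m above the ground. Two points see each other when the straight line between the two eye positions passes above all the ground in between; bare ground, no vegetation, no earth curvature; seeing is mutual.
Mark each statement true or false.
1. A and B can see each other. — false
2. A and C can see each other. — true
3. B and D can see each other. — true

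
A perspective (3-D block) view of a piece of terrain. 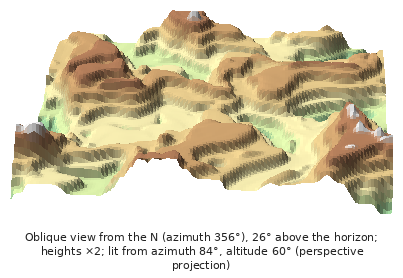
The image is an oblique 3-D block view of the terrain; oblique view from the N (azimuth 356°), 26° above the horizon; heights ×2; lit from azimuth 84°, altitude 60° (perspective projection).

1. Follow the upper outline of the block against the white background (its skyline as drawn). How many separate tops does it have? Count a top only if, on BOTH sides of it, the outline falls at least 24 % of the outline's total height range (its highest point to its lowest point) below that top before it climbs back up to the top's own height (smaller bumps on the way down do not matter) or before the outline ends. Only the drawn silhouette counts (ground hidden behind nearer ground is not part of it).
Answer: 1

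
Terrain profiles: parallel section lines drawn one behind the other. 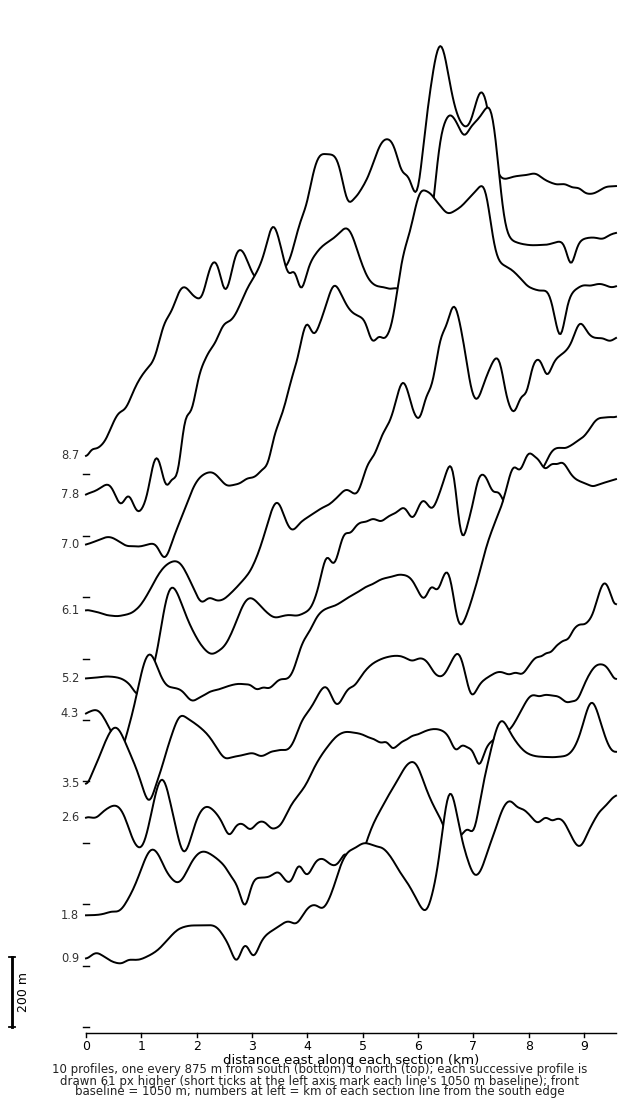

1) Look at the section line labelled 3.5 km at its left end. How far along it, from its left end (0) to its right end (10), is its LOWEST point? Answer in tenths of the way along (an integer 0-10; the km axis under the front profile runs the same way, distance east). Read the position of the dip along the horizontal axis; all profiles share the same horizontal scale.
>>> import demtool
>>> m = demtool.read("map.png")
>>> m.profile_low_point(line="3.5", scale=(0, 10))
1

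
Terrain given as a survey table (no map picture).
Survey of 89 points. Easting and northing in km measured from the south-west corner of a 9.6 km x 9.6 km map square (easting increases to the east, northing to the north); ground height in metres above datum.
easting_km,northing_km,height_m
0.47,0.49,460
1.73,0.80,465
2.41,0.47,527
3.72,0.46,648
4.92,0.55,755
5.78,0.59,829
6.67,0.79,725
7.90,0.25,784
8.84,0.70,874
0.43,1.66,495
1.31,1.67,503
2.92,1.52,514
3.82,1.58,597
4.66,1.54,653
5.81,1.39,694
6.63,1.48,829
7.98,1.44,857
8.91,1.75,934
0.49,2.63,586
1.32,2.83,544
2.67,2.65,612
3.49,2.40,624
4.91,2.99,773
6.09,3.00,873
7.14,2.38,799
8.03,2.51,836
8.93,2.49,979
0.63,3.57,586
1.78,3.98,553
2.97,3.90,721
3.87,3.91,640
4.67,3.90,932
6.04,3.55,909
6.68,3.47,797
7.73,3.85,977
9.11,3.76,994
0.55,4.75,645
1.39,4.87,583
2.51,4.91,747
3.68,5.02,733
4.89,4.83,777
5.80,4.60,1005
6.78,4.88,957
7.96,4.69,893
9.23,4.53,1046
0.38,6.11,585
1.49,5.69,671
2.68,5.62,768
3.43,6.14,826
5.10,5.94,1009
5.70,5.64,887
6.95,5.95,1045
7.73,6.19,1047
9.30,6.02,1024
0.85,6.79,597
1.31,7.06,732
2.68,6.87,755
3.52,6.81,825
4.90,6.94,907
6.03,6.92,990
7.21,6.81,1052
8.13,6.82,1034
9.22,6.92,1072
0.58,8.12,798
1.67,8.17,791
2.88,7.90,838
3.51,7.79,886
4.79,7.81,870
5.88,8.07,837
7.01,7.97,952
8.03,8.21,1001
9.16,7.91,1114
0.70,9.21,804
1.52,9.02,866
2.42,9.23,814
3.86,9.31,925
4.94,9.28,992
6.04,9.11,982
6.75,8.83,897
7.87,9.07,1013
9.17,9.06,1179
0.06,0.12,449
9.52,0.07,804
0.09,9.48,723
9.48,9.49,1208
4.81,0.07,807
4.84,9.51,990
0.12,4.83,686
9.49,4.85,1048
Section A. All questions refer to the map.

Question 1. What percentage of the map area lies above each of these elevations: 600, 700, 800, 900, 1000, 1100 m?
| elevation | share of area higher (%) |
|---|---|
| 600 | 86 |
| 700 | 72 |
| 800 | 56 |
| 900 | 34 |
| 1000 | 14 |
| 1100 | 3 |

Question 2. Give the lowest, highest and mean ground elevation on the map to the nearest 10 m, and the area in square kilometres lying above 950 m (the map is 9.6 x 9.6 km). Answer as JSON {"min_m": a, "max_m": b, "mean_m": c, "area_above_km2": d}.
{"min_m": 430, "max_m": 1220, "mean_m": 810, "area_above_km2": 21.4}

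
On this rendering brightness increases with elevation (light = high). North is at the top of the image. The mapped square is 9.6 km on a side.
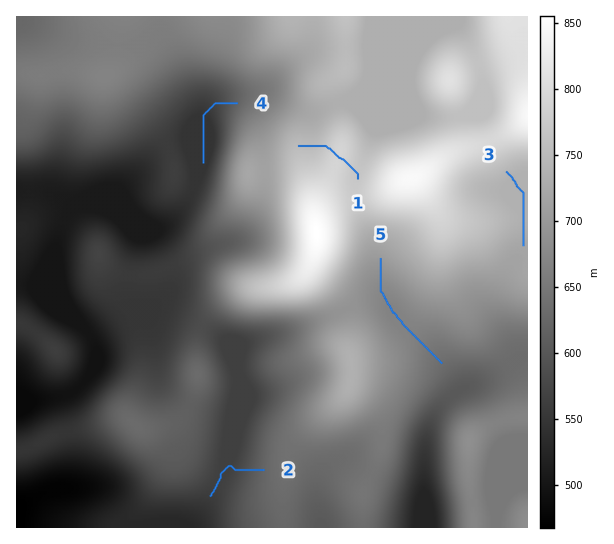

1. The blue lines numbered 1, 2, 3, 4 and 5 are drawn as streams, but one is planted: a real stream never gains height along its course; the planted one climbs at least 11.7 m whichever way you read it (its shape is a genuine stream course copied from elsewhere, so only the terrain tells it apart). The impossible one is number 1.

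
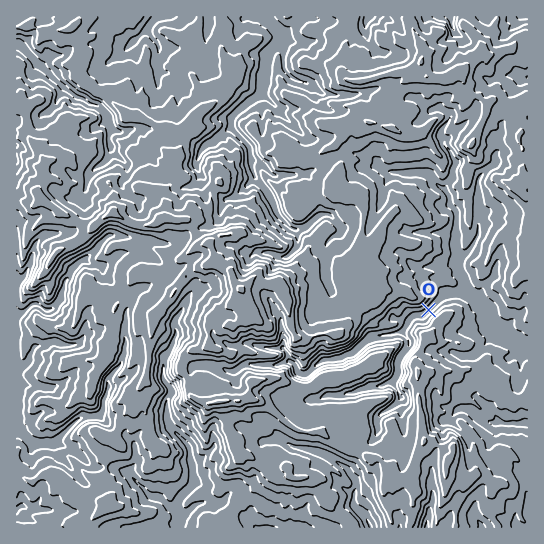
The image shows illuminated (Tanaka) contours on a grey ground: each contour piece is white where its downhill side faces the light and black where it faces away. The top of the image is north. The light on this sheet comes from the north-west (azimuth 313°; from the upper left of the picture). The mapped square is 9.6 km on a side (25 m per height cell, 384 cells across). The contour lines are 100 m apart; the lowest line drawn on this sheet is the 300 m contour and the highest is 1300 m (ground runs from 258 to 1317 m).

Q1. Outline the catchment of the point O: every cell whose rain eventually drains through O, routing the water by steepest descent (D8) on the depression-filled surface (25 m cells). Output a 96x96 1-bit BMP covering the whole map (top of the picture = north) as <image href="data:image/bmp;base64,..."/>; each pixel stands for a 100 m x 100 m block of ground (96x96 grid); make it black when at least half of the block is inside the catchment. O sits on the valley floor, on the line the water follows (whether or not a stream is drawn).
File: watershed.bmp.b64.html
<image width="96" height="96" href="data:image/bmp;base64,Qk2+BAAAAAAAAD4AAAAoAAAAYAAAAGAAAAABAAEAAAAAAIAEAAATCwAAEwsAAAIAAAAAAAAA////AAAAAAAAAAAAAAAAAAAAAAAAAAAAAAAAAAAAAAAAAAAAAAAAAAAAAAAAAAAAAAAAAAAAAAAAAAAAAAAAAAAAAAAAAAAAAAAAAAAAAAAAAAAAAAAAAAAAAAAAAAAAAAAAAAAAAAAAAAAAAAAAAAAAAAAAAAAAAAAAAAHAAAAAAAAAAAAAAAPgAAAAAAAAAAAAAAfgAAAAAAAAAAAAAA/gAAAAAAAAAAAAAD/gAAAAAAAAAAAAAP/wAAAAAAAAAAAAB//wAAAAAAAAAAAAH//4AAAAAAAAAAAAP//4AAAAAAAAAAAP///wAAAAAAAAAAAf///wAAAAAAAAAAA////wAAAAAAAAAAB////wAAAAAAAAAAD////wAAAAAAAAHAP////wAAAAAAAAf//////wAAAAAAAAf//////wAAAAAAAA///////wAAAAAAAA///////gAAAAAAAA///////gAAAAAAAB///////gAAAAAAAB///////gAAAAAAAB///////gAAAAAAAA///////gAAAAAAAAP//////wAAAAAAAAD//////wAAAAAAAAD//9///4AAAAAAAAD//wJ//8AAAAAAAAD//wA//+AAAAAAAAD//gA//+AAAAAAAAB//gAf/+AAAAAAAAA//gAf/8AAAAAAAAAP/gAP/4AAAAAAAAAH/gAP/wAAAAAAAAAH/gAH/AAAAAAAAAAD/AADwAAAAAAAAAAB/AAAAAAAAAAAAAAAwAAAAAAAAAAAAAAAAAAAAAAAAAAAAAAAAAAAAAAAAAAAAAAAAAAAAAAAAAAAAAAAAAAAAAAAAAAAAAAAAAAAAAAAAAAAAAAAAAAAAAAAAAAAAAAAAAAAAAAAAAAAAAAAAAAAAAAAAAAAAAAAAAAAAAAAAAAAAAAAAAAAAAAAAAAAAAAAAAAAAAAAAAAAAAAAAAAAAAAAAAAAAAAAAAAAAAAAAAAAAAAAAAAAAAAAAAAAAAAAAAAAAAAAAAAAAAAAAAAAAAAAAAAAAAAAAAAAAAAAAAAAAAAAAAAAAAAAAAAAAAAAAAAAAAAAAAAAAAAAAAAAAAAAAAAAAAAAAAAAAAAAAAAAAAAAAAAAAAAAAAAAAAAAAAAAAAAAAAAAAAAAAAAAAAAAAAAAAAAAAAAAAAAAAAAAAAAAAAAAAAAAAAAAAAAAAAAAAAAAAAAAAAAAAAAAAAAAAAAAAAAAAAAAAAAAAAAAAAAAAAAAAAAAAAAAAAAAAAAAAAAAAAAAAAAAAAAAAAAAAAAAAAAAAAAAAAAAAAAAAAAAAAAAAAAAAAAAAAAAAAAAAAAAAAAAAAAAAAAAAAAAAAAAAAAAAAAAAAAAAAAAAAAAAAAAAAAAAAAAAAAAAAAAAAAAAAAAAAAAAAAAAAAAAAAAAAAAAAAAAAAAAAAAAAAAAAAAAAAAAAAAAAAAAAAAAAAAAAAAAAAAAAAAAAAAAAAAAAAAAAAAAAAAAAAAAAAAAAAAAAAAAAAAAAAAAAAAAAAAAAAAAAAAAAAAAAAAAAAAAAAAAAAAAAAAA="/>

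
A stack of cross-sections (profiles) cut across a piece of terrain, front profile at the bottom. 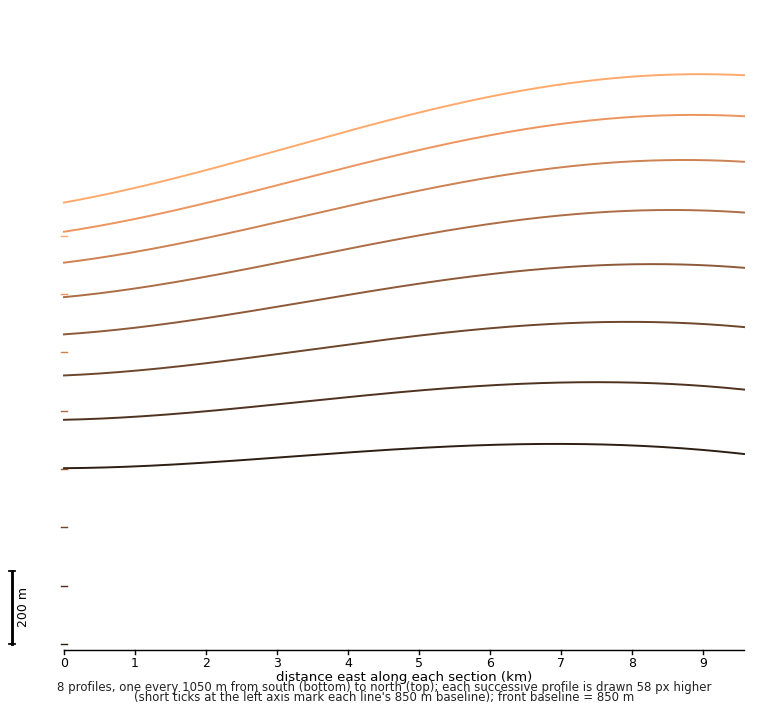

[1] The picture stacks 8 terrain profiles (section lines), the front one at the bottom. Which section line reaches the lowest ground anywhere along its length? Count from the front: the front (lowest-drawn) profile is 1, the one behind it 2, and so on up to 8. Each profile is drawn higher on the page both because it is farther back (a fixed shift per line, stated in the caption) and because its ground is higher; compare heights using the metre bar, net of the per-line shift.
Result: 8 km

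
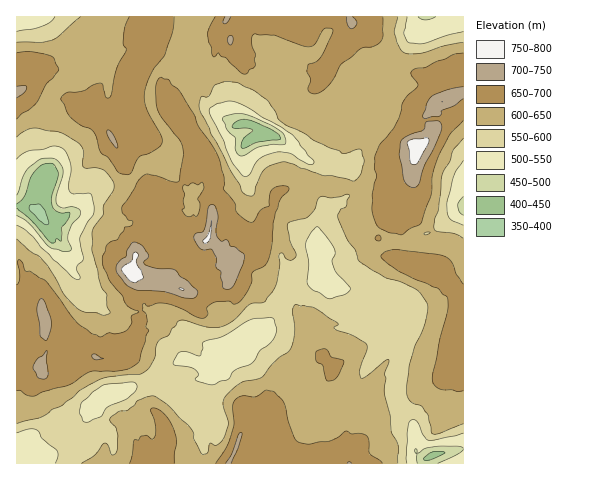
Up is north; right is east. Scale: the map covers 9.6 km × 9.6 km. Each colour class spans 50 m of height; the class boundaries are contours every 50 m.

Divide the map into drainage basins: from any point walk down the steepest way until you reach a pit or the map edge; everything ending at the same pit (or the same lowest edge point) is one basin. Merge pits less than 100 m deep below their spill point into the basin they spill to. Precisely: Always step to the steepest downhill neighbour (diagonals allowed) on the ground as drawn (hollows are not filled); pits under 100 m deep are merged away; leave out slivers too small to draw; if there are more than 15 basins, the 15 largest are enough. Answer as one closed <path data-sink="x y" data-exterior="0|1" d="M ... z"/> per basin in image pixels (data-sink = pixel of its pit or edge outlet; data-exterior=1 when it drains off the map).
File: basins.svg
<path data-sink="433 455" data-exterior="0" d="M413 174l-16 4-6 12-9 0-8-4-23 3-8-4-9 0-5 3-20-3-11 6-11-2-10 3-3 4 0 12-8 9 0 11-4 9-3 4-10 3-5 4-7 11-6 20-4 3-26 0-8 9-6 0-16-7-19 2-9-3-7-7 2 9-4 17 6 7 1 7-7 12 0 9-14 21-23 0-23-19-11-11-18-3 3 23-4 10-6 9-22 5 0 91 118 1 3-10 15-2 11 4 1 8 64 0 7-13 5-16 9-7 14-8 10-20 8-8 5-13 36-22 10 11-1 6 2 7 13 12 2 33-3 13 0 14 5 11 113 0 1-90-5-1-8-5 1-31 6-24 0-25-9-2-4-8-11-9-22-2-20-8-13-20 0-5 10-16-7-9 2-3 10-10 2-9 4-4 12-4z"/><path data-sink="38 210" data-exterior="0" d="M125 52l-7 0-4 4-7 22-11 12-9 17-17-8-28-1-16-10-10 4 1 280 21-5 6-9 4-10-3-23 18 3 11 11 23 19 23 0 14-21 0-9 7-12 0-4-7-10 4-19-5-9 10 9 9 3 19-2 16 7 6 0 8-9 20 1 8-2 9-24 6-9 8-5-4-14-3-3-22-12-11 2 2-15-1-12 4-8-12-28-22-30-9-6-7-23-10-9-20-5 7-11 0-14-12 3z"/><path data-sink="269 136" data-exterior="0" d="M227 16l-63 0-4 22-5 5-8 4-3 6 0 16-7 11 20 5 10 9 7 23 9 6 22 30 12 28-4 8 0 28 10-3 22 12 4 6 2 10 4 2 5-3 4-9 2-15 8-9 0-12 7-6 7-1 10 2 11-6 11 0 5 3 18-3 8 4 23-3 8 4 9 0 6-12 17-5 1-23 19-18-7-12 0-5 8-11 9-3-3-13-3-3-24-12-10-2-9-12-16-6-5-7-1-11-20-12-5 13 0 14-16 20-6 1-4 5-3-5-28-17-14-1-7 3-18 0-14-4-7-9 2-14-7-9z"/><path data-sink="463 206" data-exterior="1" d="M463 93l-29 12-2 6 5 5-1 11-4 7-17 16 0 23-6 22-9 5-7 11-6 4 2 3-10 16 0 5 13 20 20 8 22 2 11 9 4 8 9 2 1 4 0 18 5-1z"/><path data-sink="17 17" data-exterior="1" d="M134 16l-117 0-1 75 10-3 16 10 28 1 17 8 9-17 11-12 6-19 5-7 7 0 7 6 6 0 6-4 2-5-14-15z"/><path data-sink="426 17" data-exterior="1" d="M463 16l-113 0 0 3 4 5 15 7 4 4 1 11 5 7 16 6 9 12 10 2 24 12 3 3 4 13 19-9z"/>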